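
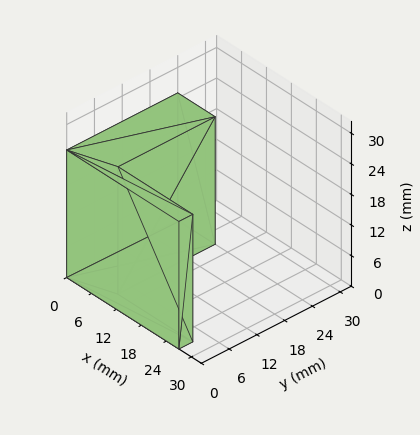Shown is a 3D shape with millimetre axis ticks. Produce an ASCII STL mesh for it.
Reading the render: the shape is an L-shaped prism: outer 27 × 24 mm, arm thicknesses ≈ 3 mm (horizontal) and 9 mm (vertical), extruded 25 mm in z (dimensions read to the nearest mm from the axis ticks). For the STL, each face is triangulated and given an outward normal.

solid part
  facet normal 0.0000 0.0000 -1.0000
    outer loop
      vertex 27.0 3.0 0.0
      vertex 27.0 0.0 0.0
      vertex 0.0 0.0 0.0
    endloop
  endfacet
  facet normal 0.0000 0.0000 -1.0000
    outer loop
      vertex 9.0 3.0 0.0
      vertex 27.0 3.0 0.0
      vertex 0.0 0.0 0.0
    endloop
  endfacet
  facet normal 0.0000 0.0000 -1.0000
    outer loop
      vertex 9.0 24.0 0.0
      vertex 9.0 3.0 0.0
      vertex 0.0 0.0 0.0
    endloop
  endfacet
  facet normal 0.0000 0.0000 -1.0000
    outer loop
      vertex 0.0 24.0 0.0
      vertex 9.0 24.0 0.0
      vertex 0.0 0.0 0.0
    endloop
  endfacet
  facet normal 0.0000 0.0000 1.0000
    outer loop
      vertex 0.0 0.0 25.0
      vertex 27.0 0.0 25.0
      vertex 27.0 3.0 25.0
    endloop
  endfacet
  facet normal 0.0000 0.0000 1.0000
    outer loop
      vertex 0.0 0.0 25.0
      vertex 27.0 3.0 25.0
      vertex 9.0 3.0 25.0
    endloop
  endfacet
  facet normal 0.0000 0.0000 1.0000
    outer loop
      vertex 0.0 0.0 25.0
      vertex 9.0 3.0 25.0
      vertex 9.0 24.0 25.0
    endloop
  endfacet
  facet normal 0.0000 0.0000 1.0000
    outer loop
      vertex 0.0 0.0 25.0
      vertex 9.0 24.0 25.0
      vertex 0.0 24.0 25.0
    endloop
  endfacet
  facet normal 0.0000 -1.0000 0.0000
    outer loop
      vertex 0.0 0.0 0.0
      vertex 27.0 0.0 0.0
      vertex 27.0 0.0 25.0
    endloop
  endfacet
  facet normal 0.0000 -1.0000 0.0000
    outer loop
      vertex 0.0 0.0 0.0
      vertex 27.0 0.0 25.0
      vertex 0.0 0.0 25.0
    endloop
  endfacet
  facet normal 1.0000 0.0000 0.0000
    outer loop
      vertex 27.0 0.0 0.0
      vertex 27.0 3.0 0.0
      vertex 27.0 3.0 25.0
    endloop
  endfacet
  facet normal 1.0000 0.0000 0.0000
    outer loop
      vertex 27.0 0.0 0.0
      vertex 27.0 3.0 25.0
      vertex 27.0 0.0 25.0
    endloop
  endfacet
  facet normal 0.0000 1.0000 0.0000
    outer loop
      vertex 27.0 3.0 0.0
      vertex 9.0 3.0 0.0
      vertex 9.0 3.0 25.0
    endloop
  endfacet
  facet normal 0.0000 1.0000 0.0000
    outer loop
      vertex 27.0 3.0 0.0
      vertex 9.0 3.0 25.0
      vertex 27.0 3.0 25.0
    endloop
  endfacet
  facet normal 1.0000 0.0000 0.0000
    outer loop
      vertex 9.0 3.0 0.0
      vertex 9.0 24.0 0.0
      vertex 9.0 24.0 25.0
    endloop
  endfacet
  facet normal 1.0000 0.0000 0.0000
    outer loop
      vertex 9.0 3.0 0.0
      vertex 9.0 24.0 25.0
      vertex 9.0 3.0 25.0
    endloop
  endfacet
  facet normal 0.0000 1.0000 0.0000
    outer loop
      vertex 9.0 24.0 0.0
      vertex 0.0 24.0 0.0
      vertex 0.0 24.0 25.0
    endloop
  endfacet
  facet normal 0.0000 1.0000 0.0000
    outer loop
      vertex 9.0 24.0 0.0
      vertex 0.0 24.0 25.0
      vertex 9.0 24.0 25.0
    endloop
  endfacet
  facet normal -1.0000 0.0000 0.0000
    outer loop
      vertex 0.0 24.0 0.0
      vertex 0.0 0.0 0.0
      vertex 0.0 0.0 25.0
    endloop
  endfacet
  facet normal -1.0000 0.0000 0.0000
    outer loop
      vertex 0.0 24.0 0.0
      vertex 0.0 0.0 25.0
      vertex 0.0 24.0 25.0
    endloop
  endfacet
endsolid part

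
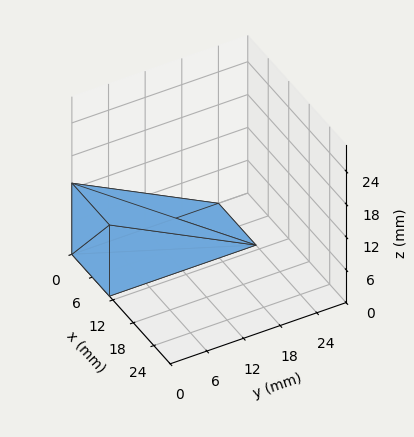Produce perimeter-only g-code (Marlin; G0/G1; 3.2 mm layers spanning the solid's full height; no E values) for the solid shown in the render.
Reading the render: the shape is a wedge (ramp): 11 × 24 mm base, rising to 13 mm along the y=0 edge and sloping linearly to z=0 at y=24 (dimensions read to the nearest mm from the axis ticks). For the g-code, the solid's height is divided into equal slices at the stated Δz and each level perimeter traced with G1 moves after a G0 lift.

; perimeter-only toolpath
G21 ; units = mm
G90 ; absolute positioning
G28 ; home
; layer 1
G0 Z3.2
G0 X0.0 Y0.0
G1 X11.0 Y0.0
G1 X11.0 Y18.0
G1 X0.0 Y18.0
G1 X0.0 Y0.0
; layer 2
G0 Z6.5
G0 X0.0 Y0.0
G1 X11.0 Y0.0
G1 X11.0 Y12.0
G1 X0.0 Y12.0
G1 X0.0 Y0.0
; layer 3
G0 Z9.8
G0 X0.0 Y0.0
G1 X11.0 Y0.0
G1 X11.0 Y6.0
G1 X0.0 Y6.0
G1 X0.0 Y0.0
M2 ; end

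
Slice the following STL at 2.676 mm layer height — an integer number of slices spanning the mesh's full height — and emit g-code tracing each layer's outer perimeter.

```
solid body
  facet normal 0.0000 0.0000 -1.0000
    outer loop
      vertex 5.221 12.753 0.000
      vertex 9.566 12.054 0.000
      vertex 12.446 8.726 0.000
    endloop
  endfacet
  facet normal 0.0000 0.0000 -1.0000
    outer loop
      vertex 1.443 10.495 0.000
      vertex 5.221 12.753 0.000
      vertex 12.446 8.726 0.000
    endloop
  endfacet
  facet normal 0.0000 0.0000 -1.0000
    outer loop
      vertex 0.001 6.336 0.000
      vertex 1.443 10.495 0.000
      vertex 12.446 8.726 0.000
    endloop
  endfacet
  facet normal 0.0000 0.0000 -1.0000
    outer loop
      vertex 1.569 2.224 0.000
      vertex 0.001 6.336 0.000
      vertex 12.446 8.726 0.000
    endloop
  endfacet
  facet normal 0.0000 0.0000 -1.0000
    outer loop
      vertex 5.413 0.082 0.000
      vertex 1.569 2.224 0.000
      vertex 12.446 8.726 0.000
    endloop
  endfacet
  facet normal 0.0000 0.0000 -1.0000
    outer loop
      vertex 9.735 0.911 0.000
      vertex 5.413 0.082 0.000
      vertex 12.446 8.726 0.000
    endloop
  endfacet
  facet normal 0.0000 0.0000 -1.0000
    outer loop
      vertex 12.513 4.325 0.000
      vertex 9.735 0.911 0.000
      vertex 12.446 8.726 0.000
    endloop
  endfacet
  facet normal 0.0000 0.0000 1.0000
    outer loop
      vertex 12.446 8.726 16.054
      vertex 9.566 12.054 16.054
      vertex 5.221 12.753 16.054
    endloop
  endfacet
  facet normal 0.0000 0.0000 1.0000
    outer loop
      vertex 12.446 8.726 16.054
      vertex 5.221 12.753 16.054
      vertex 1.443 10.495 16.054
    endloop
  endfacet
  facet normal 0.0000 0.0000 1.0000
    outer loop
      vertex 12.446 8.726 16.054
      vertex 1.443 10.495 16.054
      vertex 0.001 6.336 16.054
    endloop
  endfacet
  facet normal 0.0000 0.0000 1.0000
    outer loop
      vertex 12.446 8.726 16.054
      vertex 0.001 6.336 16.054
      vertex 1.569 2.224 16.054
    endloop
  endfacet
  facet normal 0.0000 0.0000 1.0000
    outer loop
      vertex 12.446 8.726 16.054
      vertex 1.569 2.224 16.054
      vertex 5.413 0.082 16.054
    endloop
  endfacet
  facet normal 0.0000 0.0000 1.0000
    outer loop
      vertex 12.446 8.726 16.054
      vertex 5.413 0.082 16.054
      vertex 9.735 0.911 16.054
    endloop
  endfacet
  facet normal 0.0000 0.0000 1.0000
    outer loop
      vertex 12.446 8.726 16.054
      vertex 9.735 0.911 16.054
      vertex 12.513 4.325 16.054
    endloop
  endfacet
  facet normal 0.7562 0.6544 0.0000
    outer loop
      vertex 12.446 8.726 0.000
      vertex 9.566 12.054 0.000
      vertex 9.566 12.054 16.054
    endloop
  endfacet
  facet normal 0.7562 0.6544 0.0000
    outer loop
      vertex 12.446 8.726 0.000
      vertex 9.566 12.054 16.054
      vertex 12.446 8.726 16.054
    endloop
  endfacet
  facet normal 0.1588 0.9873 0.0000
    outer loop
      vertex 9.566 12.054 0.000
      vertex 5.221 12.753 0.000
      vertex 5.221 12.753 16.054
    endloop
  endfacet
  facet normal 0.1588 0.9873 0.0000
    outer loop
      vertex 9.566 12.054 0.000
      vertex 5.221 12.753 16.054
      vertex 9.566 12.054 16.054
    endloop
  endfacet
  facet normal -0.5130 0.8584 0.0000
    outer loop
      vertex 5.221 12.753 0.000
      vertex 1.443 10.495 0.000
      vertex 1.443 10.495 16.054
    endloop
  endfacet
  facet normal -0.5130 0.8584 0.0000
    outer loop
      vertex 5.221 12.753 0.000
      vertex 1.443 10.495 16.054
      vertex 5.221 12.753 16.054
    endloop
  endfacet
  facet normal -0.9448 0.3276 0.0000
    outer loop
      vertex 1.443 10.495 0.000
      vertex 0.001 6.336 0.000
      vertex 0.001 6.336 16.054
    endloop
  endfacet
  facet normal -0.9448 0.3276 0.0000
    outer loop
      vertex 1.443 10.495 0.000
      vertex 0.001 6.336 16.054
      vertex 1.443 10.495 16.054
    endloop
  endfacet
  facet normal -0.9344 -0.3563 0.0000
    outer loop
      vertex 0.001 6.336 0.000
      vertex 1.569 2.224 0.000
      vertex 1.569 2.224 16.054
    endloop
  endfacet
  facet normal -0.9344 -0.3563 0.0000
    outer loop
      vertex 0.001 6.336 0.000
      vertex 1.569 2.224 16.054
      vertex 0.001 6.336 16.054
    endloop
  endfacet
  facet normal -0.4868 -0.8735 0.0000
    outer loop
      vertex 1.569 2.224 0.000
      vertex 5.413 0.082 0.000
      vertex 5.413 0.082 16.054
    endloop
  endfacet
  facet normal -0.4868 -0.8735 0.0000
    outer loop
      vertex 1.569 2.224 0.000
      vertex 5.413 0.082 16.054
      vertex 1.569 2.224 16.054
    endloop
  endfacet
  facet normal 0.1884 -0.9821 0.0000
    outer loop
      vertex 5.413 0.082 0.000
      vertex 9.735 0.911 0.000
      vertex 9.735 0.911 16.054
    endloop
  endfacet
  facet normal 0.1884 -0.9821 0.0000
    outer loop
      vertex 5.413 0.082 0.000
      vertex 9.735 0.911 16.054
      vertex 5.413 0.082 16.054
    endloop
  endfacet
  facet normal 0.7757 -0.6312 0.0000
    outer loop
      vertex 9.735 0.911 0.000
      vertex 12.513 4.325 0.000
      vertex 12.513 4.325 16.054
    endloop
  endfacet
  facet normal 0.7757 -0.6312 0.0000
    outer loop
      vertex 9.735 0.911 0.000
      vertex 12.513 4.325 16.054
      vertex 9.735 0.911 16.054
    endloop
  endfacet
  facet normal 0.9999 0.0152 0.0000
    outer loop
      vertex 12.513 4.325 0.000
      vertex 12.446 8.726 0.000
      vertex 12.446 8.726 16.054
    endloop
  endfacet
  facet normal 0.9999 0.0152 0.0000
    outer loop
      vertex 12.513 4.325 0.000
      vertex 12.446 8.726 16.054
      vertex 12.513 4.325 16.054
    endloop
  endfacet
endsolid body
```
; perimeter-only toolpath
G21 ; units = mm
G90 ; absolute positioning
G28 ; home
; layer 1
G0 Z2.676
G0 X12.446 Y8.726
G1 X9.566 Y12.054
G1 X5.221 Y12.753
G1 X1.443 Y10.495
G1 X0.001 Y6.336
G1 X1.569 Y2.224
G1 X5.413 Y0.082
G1 X9.735 Y0.911
G1 X12.513 Y4.325
G1 X12.446 Y8.726
; layer 2
G0 Z5.351
G0 X12.446 Y8.726
G1 X9.566 Y12.054
G1 X5.221 Y12.753
G1 X1.443 Y10.495
G1 X0.001 Y6.336
G1 X1.569 Y2.224
G1 X5.413 Y0.082
G1 X9.735 Y0.911
G1 X12.513 Y4.325
G1 X12.446 Y8.726
; layer 3
G0 Z8.027
G0 X12.446 Y8.726
G1 X9.566 Y12.054
G1 X5.221 Y12.753
G1 X1.443 Y10.495
G1 X0.001 Y6.336
G1 X1.569 Y2.224
G1 X5.413 Y0.082
G1 X9.735 Y0.911
G1 X12.513 Y4.325
G1 X12.446 Y8.726
; layer 4
G0 Z10.703
G0 X12.446 Y8.726
G1 X9.566 Y12.054
G1 X5.221 Y12.753
G1 X1.443 Y10.495
G1 X0.001 Y6.336
G1 X1.569 Y2.224
G1 X5.413 Y0.082
G1 X9.735 Y0.911
G1 X12.513 Y4.325
G1 X12.446 Y8.726
; layer 5
G0 Z13.378
G0 X12.446 Y8.726
G1 X9.566 Y12.054
G1 X5.221 Y12.753
G1 X1.443 Y10.495
G1 X0.001 Y6.336
G1 X1.569 Y2.224
G1 X5.413 Y0.082
G1 X9.735 Y0.911
G1 X12.513 Y4.325
G1 X12.446 Y8.726
; layer 6
G0 Z16.054
G0 X12.446 Y8.726
G1 X9.566 Y12.054
G1 X5.221 Y12.753
G1 X1.443 Y10.495
G1 X0.001 Y6.336
G1 X1.569 Y2.224
G1 X5.413 Y0.082
G1 X9.735 Y0.911
G1 X12.513 Y4.325
G1 X12.446 Y8.726
M2 ; end

The solid is a regular 9-sided prism (a cylinder approximated with 9 flat sides), circumscribed radius ≈ 6.43 mm, height ≈ 16.1 mm. Slicing at Δz = 2.676 mm — 6 equal slices spanning the solid's height, so layer i sits at z = i·h/6 — gives 6 non-empty perimeters. Each is a 9-segment closed polygon; G0 lifts to the layer z and rapids to the start vertex, then G1 traces the edges.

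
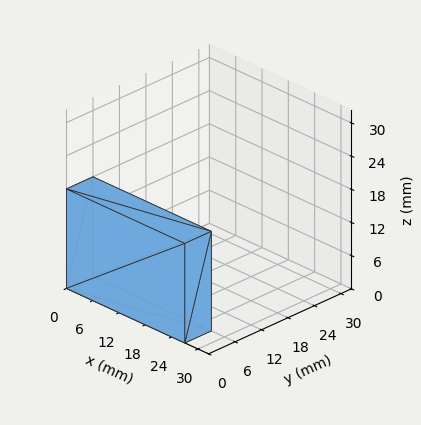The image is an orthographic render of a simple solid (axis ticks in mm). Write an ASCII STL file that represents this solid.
Reading the render: the shape is a rectangular box, roughly 27 × 6 mm footprint and 18 mm tall (dimensions read to the nearest mm from the axis ticks). For the STL, each face is triangulated and given an outward normal.

solid part
  facet normal 0.0000 0.0000 -1.0000
    outer loop
      vertex 27.00 6.00 0.00
      vertex 27.00 0.00 0.00
      vertex 0.00 0.00 0.00
    endloop
  endfacet
  facet normal 0.0000 0.0000 -1.0000
    outer loop
      vertex 0.00 6.00 0.00
      vertex 27.00 6.00 0.00
      vertex 0.00 0.00 0.00
    endloop
  endfacet
  facet normal 0.0000 0.0000 1.0000
    outer loop
      vertex 0.00 0.00 18.00
      vertex 27.00 0.00 18.00
      vertex 27.00 6.00 18.00
    endloop
  endfacet
  facet normal 0.0000 0.0000 1.0000
    outer loop
      vertex 0.00 0.00 18.00
      vertex 27.00 6.00 18.00
      vertex 0.00 6.00 18.00
    endloop
  endfacet
  facet normal 0.0000 -1.0000 0.0000
    outer loop
      vertex 0.00 0.00 0.00
      vertex 27.00 0.00 0.00
      vertex 27.00 0.00 18.00
    endloop
  endfacet
  facet normal 0.0000 -1.0000 0.0000
    outer loop
      vertex 0.00 0.00 0.00
      vertex 27.00 0.00 18.00
      vertex 0.00 0.00 18.00
    endloop
  endfacet
  facet normal 0.0000 1.0000 0.0000
    outer loop
      vertex 27.00 6.00 18.00
      vertex 27.00 6.00 0.00
      vertex 0.00 6.00 0.00
    endloop
  endfacet
  facet normal 0.0000 1.0000 0.0000
    outer loop
      vertex 0.00 6.00 18.00
      vertex 27.00 6.00 18.00
      vertex 0.00 6.00 0.00
    endloop
  endfacet
  facet normal -1.0000 0.0000 0.0000
    outer loop
      vertex 0.00 6.00 18.00
      vertex 0.00 6.00 0.00
      vertex 0.00 0.00 0.00
    endloop
  endfacet
  facet normal -1.0000 0.0000 0.0000
    outer loop
      vertex 0.00 0.00 18.00
      vertex 0.00 6.00 18.00
      vertex 0.00 0.00 0.00
    endloop
  endfacet
  facet normal 1.0000 0.0000 0.0000
    outer loop
      vertex 27.00 0.00 0.00
      vertex 27.00 6.00 0.00
      vertex 27.00 6.00 18.00
    endloop
  endfacet
  facet normal 1.0000 0.0000 0.0000
    outer loop
      vertex 27.00 0.00 0.00
      vertex 27.00 6.00 18.00
      vertex 27.00 0.00 18.00
    endloop
  endfacet
endsolid part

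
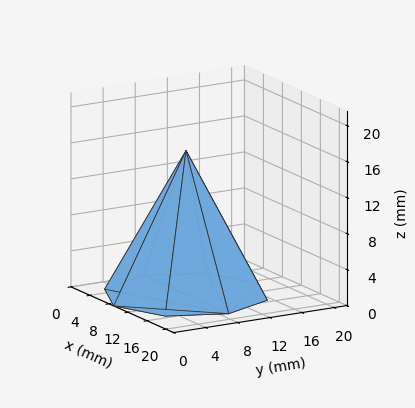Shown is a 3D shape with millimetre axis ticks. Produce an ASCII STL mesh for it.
Reading the render: the shape is a regular 8-sided pyramid, base circumscribed radius ≈ 9 mm, apex at z ≈ 16 mm (dimensions read to the nearest mm from the axis ticks). For the STL, each face is triangulated and given an outward normal.

solid part
  facet normal 0.0000 0.0000 -1.0000
    outer loop
      vertex 9.000 18.000 0.000
      vertex 15.364 15.364 0.000
      vertex 18.000 9.000 0.000
    endloop
  endfacet
  facet normal 0.0000 0.0000 -1.0000
    outer loop
      vertex 2.636 15.364 0.000
      vertex 9.000 18.000 0.000
      vertex 18.000 9.000 0.000
    endloop
  endfacet
  facet normal 0.0000 0.0000 -1.0000
    outer loop
      vertex 0.000 9.000 0.000
      vertex 2.636 15.364 0.000
      vertex 18.000 9.000 0.000
    endloop
  endfacet
  facet normal 0.0000 0.0000 -1.0000
    outer loop
      vertex 2.636 2.636 0.000
      vertex 0.000 9.000 0.000
      vertex 18.000 9.000 0.000
    endloop
  endfacet
  facet normal 0.0000 0.0000 -1.0000
    outer loop
      vertex 9.000 0.000 0.000
      vertex 2.636 2.636 0.000
      vertex 18.000 9.000 0.000
    endloop
  endfacet
  facet normal 0.0000 0.0000 -1.0000
    outer loop
      vertex 15.364 2.636 0.000
      vertex 9.000 0.000 0.000
      vertex 18.000 9.000 0.000
    endloop
  endfacet
  facet normal 0.8198 0.3396 0.4611
    outer loop
      vertex 18.000 9.000 0.000
      vertex 15.364 15.364 0.000
      vertex 9.000 9.000 16.000
    endloop
  endfacet
  facet normal 0.3396 0.8198 0.4611
    outer loop
      vertex 15.364 15.364 0.000
      vertex 9.000 18.000 0.000
      vertex 9.000 9.000 16.000
    endloop
  endfacet
  facet normal -0.3396 0.8198 0.4611
    outer loop
      vertex 9.000 18.000 0.000
      vertex 2.636 15.364 0.000
      vertex 9.000 9.000 16.000
    endloop
  endfacet
  facet normal -0.8198 0.3396 0.4611
    outer loop
      vertex 2.636 15.364 0.000
      vertex 0.000 9.000 0.000
      vertex 9.000 9.000 16.000
    endloop
  endfacet
  facet normal -0.8198 -0.3396 0.4611
    outer loop
      vertex 0.000 9.000 0.000
      vertex 2.636 2.636 0.000
      vertex 9.000 9.000 16.000
    endloop
  endfacet
  facet normal -0.3396 -0.8198 0.4611
    outer loop
      vertex 2.636 2.636 0.000
      vertex 9.000 0.000 0.000
      vertex 9.000 9.000 16.000
    endloop
  endfacet
  facet normal 0.3396 -0.8198 0.4611
    outer loop
      vertex 9.000 0.000 0.000
      vertex 15.364 2.636 0.000
      vertex 9.000 9.000 16.000
    endloop
  endfacet
  facet normal 0.8198 -0.3396 0.4611
    outer loop
      vertex 15.364 2.636 0.000
      vertex 18.000 9.000 0.000
      vertex 9.000 9.000 16.000
    endloop
  endfacet
endsolid part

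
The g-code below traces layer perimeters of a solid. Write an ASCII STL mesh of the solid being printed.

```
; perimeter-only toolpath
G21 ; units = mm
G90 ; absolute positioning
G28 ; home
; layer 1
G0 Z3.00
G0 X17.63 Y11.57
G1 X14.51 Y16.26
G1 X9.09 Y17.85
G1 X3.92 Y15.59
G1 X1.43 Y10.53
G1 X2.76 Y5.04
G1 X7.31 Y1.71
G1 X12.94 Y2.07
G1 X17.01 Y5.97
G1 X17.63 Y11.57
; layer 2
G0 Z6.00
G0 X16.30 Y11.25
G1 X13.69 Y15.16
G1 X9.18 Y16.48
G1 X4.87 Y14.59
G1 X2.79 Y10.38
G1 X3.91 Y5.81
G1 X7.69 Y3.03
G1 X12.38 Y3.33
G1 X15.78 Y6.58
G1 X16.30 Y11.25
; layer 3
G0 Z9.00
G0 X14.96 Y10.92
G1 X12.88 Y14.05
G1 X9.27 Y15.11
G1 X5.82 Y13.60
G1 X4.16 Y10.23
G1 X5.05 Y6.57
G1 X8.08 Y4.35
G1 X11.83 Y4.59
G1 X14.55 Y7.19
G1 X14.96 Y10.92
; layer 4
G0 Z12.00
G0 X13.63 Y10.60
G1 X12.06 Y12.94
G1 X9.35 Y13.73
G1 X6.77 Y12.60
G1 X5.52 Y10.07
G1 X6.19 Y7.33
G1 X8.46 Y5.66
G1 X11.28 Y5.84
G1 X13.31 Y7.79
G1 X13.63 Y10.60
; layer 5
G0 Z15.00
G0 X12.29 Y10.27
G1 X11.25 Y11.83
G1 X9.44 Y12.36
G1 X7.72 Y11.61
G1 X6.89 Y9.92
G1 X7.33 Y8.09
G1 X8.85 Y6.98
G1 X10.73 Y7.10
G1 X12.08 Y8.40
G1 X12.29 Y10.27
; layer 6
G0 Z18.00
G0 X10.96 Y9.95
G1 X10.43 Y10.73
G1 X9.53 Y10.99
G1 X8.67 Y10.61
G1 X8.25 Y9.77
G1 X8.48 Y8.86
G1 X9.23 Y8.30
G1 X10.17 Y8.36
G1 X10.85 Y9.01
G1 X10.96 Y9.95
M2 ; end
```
solid part
  facet normal 0.0000 0.0000 -1.0000
    outer loop
      vertex 9.00 19.22 0.00
      vertex 15.32 17.37 0.00
      vertex 18.97 11.90 0.00
    endloop
  endfacet
  facet normal 0.0000 0.0000 -1.0000
    outer loop
      vertex 2.97 16.58 0.00
      vertex 9.00 19.22 0.00
      vertex 18.97 11.90 0.00
    endloop
  endfacet
  facet normal 0.0000 0.0000 -1.0000
    outer loop
      vertex 0.06 10.68 0.00
      vertex 2.97 16.58 0.00
      vertex 18.97 11.90 0.00
    endloop
  endfacet
  facet normal 0.0000 0.0000 -1.0000
    outer loop
      vertex 1.62 4.28 0.00
      vertex 0.06 10.68 0.00
      vertex 18.97 11.90 0.00
    endloop
  endfacet
  facet normal 0.0000 0.0000 -1.0000
    outer loop
      vertex 6.92 0.39 0.00
      vertex 1.62 4.28 0.00
      vertex 18.97 11.90 0.00
    endloop
  endfacet
  facet normal 0.0000 0.0000 -1.0000
    outer loop
      vertex 13.49 0.81 0.00
      vertex 6.92 0.39 0.00
      vertex 18.97 11.90 0.00
    endloop
  endfacet
  facet normal 0.0000 0.0000 -1.0000
    outer loop
      vertex 18.24 5.36 0.00
      vertex 13.49 0.81 0.00
      vertex 18.97 11.90 0.00
    endloop
  endfacet
  facet normal 0.7640 0.5098 0.3955
    outer loop
      vertex 18.97 11.90 0.00
      vertex 15.32 17.37 0.00
      vertex 9.62 9.62 21.00
    endloop
  endfacet
  facet normal 0.2580 0.8815 0.3954
    outer loop
      vertex 15.32 17.37 0.00
      vertex 9.00 19.22 0.00
      vertex 9.62 9.62 21.00
    endloop
  endfacet
  facet normal -0.3684 0.8414 0.3955
    outer loop
      vertex 9.00 19.22 0.00
      vertex 2.97 16.58 0.00
      vertex 9.62 9.62 21.00
    endloop
  endfacet
  facet normal -0.8237 0.4063 0.3955
    outer loop
      vertex 2.97 16.58 0.00
      vertex 0.06 10.68 0.00
      vertex 9.62 9.62 21.00
    endloop
  endfacet
  facet normal -0.8924 -0.2175 0.3953
    outer loop
      vertex 0.06 10.68 0.00
      vertex 1.62 4.28 0.00
      vertex 9.62 9.62 21.00
    endloop
  endfacet
  facet normal -0.5435 -0.7405 0.3953
    outer loop
      vertex 1.62 4.28 0.00
      vertex 6.92 0.39 0.00
      vertex 9.62 9.62 21.00
    endloop
  endfacet
  facet normal 0.0586 -0.9167 0.3954
    outer loop
      vertex 6.92 0.39 0.00
      vertex 13.49 0.81 0.00
      vertex 9.62 9.62 21.00
    endloop
  endfacet
  facet normal 0.6354 -0.6633 0.3954
    outer loop
      vertex 13.49 0.81 0.00
      vertex 18.24 5.36 0.00
      vertex 9.62 9.62 21.00
    endloop
  endfacet
  facet normal 0.9129 -0.1019 0.3954
    outer loop
      vertex 18.24 5.36 0.00
      vertex 18.97 11.90 0.00
      vertex 9.62 9.62 21.00
    endloop
  endfacet
endsolid part

The G0 Z moves step by Δz≈3.00 mm. The G1 loops shrink linearly with z, so the solid tapers from its base footprint up to z≈21. Closing with a flat bottom cap and the tapered top and triangulating gives 16 facets — a regular 9-sided pyramid, base circumscribed radius ≈ 9.62 mm, apex at z ≈ 21 mm.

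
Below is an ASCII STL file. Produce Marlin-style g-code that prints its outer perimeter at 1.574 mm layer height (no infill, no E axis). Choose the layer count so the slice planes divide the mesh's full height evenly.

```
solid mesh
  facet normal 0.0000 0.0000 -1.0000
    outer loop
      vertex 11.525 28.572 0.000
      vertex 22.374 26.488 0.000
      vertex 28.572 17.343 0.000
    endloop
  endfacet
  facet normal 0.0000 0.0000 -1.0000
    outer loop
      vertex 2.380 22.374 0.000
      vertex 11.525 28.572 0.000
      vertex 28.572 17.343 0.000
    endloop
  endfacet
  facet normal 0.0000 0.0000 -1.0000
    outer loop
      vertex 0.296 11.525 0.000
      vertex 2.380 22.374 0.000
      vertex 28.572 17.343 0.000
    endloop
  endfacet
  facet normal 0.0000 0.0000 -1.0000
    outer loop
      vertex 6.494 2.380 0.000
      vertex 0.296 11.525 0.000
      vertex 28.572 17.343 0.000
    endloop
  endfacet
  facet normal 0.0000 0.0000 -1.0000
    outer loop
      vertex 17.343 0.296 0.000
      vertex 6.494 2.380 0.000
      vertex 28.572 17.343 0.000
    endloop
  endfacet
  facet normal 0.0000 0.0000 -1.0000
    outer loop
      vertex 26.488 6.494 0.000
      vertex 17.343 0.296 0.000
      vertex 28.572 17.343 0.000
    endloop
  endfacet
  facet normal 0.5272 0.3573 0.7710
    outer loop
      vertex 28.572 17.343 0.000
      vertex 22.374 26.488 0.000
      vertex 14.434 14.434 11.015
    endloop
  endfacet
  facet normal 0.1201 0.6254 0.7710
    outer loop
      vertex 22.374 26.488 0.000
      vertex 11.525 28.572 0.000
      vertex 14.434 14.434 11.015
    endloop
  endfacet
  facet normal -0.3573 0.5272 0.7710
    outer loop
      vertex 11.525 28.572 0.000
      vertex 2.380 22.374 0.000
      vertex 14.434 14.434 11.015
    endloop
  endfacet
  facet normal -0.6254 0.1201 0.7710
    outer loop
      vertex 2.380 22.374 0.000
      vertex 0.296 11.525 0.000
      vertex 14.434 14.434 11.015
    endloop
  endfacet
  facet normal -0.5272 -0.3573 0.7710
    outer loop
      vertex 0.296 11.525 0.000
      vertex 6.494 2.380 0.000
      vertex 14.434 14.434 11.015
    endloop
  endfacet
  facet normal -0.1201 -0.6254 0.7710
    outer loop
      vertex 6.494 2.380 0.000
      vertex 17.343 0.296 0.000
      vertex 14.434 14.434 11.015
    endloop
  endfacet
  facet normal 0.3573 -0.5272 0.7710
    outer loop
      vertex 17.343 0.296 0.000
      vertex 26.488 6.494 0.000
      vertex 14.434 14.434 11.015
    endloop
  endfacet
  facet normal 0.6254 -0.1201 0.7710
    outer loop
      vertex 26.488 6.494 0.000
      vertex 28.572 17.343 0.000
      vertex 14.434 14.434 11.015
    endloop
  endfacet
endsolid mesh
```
; perimeter-only toolpath
G21 ; units = mm
G90 ; absolute positioning
G28 ; home
; layer 1
G0 Z1.574
G0 X26.552 Y16.927
G1 X21.240 Y24.766
G1 X11.941 Y26.552
G1 X4.102 Y21.240
G1 X2.316 Y11.941
G1 X7.628 Y4.102
G1 X16.927 Y2.316
G1 X24.766 Y7.628
G1 X26.552 Y16.927
; layer 2
G0 Z3.147
G0 X24.533 Y16.512
G1 X20.105 Y23.044
G1 X12.356 Y24.533
G1 X5.824 Y20.105
G1 X4.335 Y12.356
G1 X8.763 Y5.824
G1 X16.512 Y4.335
G1 X23.044 Y8.763
G1 X24.533 Y16.512
; layer 3
G0 Z4.721
G0 X22.513 Y16.096
G1 X18.971 Y21.322
G1 X12.772 Y22.513
G1 X7.546 Y18.971
G1 X6.355 Y12.772
G1 X9.897 Y7.546
G1 X16.096 Y6.355
G1 X21.322 Y9.897
G1 X22.513 Y16.096
; layer 4
G0 Z6.294
G0 X20.493 Y15.681
G1 X17.837 Y19.600
G1 X13.187 Y20.493
G1 X9.268 Y17.837
G1 X8.375 Y13.187
G1 X11.031 Y9.268
G1 X15.681 Y8.375
G1 X19.600 Y11.031
G1 X20.493 Y15.681
; layer 5
G0 Z7.868
G0 X18.473 Y15.265
G1 X16.703 Y17.878
G1 X13.603 Y18.473
G1 X10.990 Y16.703
G1 X10.395 Y13.603
G1 X12.165 Y10.990
G1 X15.265 Y10.395
G1 X17.878 Y12.165
G1 X18.473 Y15.265
; layer 6
G0 Z9.441
G0 X16.454 Y14.850
G1 X15.568 Y16.156
G1 X14.018 Y16.454
G1 X12.712 Y15.568
G1 X12.414 Y14.018
G1 X13.300 Y12.712
G1 X14.850 Y12.414
G1 X16.156 Y13.300
G1 X16.454 Y14.850
M2 ; end

The solid is a regular 8-sided pyramid, base circumscribed radius ≈ 14.4 mm, apex at z ≈ 11 mm. Slicing at Δz = 1.574 mm — 7 equal slices spanning the solid's height, so layer i sits at z = i·h/7 — gives 6 non-empty perimeters. Each is a 8-segment closed polygon; G0 lifts to the layer z and rapids to the start vertex, then G1 traces the edges. The cross-section shrinks linearly with z (the slice at the apex is degenerate and omitted).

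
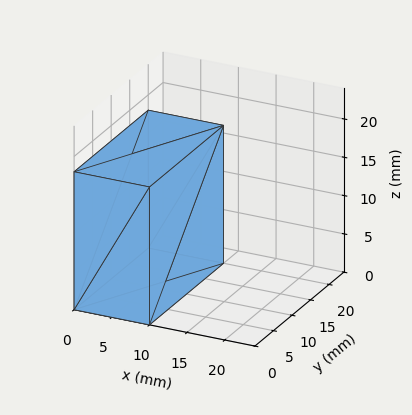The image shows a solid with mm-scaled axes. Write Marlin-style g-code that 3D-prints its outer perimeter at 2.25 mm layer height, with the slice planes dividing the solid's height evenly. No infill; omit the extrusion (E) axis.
Reading the render: the shape is a rectangular box, roughly 10 × 20 mm footprint and 18 mm tall (dimensions read to the nearest mm from the axis ticks). For the g-code, the solid's height is divided into equal slices at the stated Δz and each level perimeter traced with G1 moves after a G0 lift.

; perimeter-only toolpath
G21 ; units = mm
G90 ; absolute positioning
G28 ; home
; layer 1
G0 Z2.25
G0 X0.00 Y0.00
G1 X10.00 Y0.00
G1 X10.00 Y20.00
G1 X0.00 Y20.00
G1 X0.00 Y0.00
; layer 2
G0 Z4.50
G0 X0.00 Y0.00
G1 X10.00 Y0.00
G1 X10.00 Y20.00
G1 X0.00 Y20.00
G1 X0.00 Y0.00
; layer 3
G0 Z6.75
G0 X0.00 Y0.00
G1 X10.00 Y0.00
G1 X10.00 Y20.00
G1 X0.00 Y20.00
G1 X0.00 Y0.00
; layer 4
G0 Z9.00
G0 X0.00 Y0.00
G1 X10.00 Y0.00
G1 X10.00 Y20.00
G1 X0.00 Y20.00
G1 X0.00 Y0.00
; layer 5
G0 Z11.25
G0 X0.00 Y0.00
G1 X10.00 Y0.00
G1 X10.00 Y20.00
G1 X0.00 Y20.00
G1 X0.00 Y0.00
; layer 6
G0 Z13.50
G0 X0.00 Y0.00
G1 X10.00 Y0.00
G1 X10.00 Y20.00
G1 X0.00 Y20.00
G1 X0.00 Y0.00
; layer 7
G0 Z15.75
G0 X0.00 Y0.00
G1 X10.00 Y0.00
G1 X10.00 Y20.00
G1 X0.00 Y20.00
G1 X0.00 Y0.00
; layer 8
G0 Z18.00
G0 X0.00 Y0.00
G1 X10.00 Y0.00
G1 X10.00 Y20.00
G1 X0.00 Y20.00
G1 X0.00 Y0.00
M2 ; end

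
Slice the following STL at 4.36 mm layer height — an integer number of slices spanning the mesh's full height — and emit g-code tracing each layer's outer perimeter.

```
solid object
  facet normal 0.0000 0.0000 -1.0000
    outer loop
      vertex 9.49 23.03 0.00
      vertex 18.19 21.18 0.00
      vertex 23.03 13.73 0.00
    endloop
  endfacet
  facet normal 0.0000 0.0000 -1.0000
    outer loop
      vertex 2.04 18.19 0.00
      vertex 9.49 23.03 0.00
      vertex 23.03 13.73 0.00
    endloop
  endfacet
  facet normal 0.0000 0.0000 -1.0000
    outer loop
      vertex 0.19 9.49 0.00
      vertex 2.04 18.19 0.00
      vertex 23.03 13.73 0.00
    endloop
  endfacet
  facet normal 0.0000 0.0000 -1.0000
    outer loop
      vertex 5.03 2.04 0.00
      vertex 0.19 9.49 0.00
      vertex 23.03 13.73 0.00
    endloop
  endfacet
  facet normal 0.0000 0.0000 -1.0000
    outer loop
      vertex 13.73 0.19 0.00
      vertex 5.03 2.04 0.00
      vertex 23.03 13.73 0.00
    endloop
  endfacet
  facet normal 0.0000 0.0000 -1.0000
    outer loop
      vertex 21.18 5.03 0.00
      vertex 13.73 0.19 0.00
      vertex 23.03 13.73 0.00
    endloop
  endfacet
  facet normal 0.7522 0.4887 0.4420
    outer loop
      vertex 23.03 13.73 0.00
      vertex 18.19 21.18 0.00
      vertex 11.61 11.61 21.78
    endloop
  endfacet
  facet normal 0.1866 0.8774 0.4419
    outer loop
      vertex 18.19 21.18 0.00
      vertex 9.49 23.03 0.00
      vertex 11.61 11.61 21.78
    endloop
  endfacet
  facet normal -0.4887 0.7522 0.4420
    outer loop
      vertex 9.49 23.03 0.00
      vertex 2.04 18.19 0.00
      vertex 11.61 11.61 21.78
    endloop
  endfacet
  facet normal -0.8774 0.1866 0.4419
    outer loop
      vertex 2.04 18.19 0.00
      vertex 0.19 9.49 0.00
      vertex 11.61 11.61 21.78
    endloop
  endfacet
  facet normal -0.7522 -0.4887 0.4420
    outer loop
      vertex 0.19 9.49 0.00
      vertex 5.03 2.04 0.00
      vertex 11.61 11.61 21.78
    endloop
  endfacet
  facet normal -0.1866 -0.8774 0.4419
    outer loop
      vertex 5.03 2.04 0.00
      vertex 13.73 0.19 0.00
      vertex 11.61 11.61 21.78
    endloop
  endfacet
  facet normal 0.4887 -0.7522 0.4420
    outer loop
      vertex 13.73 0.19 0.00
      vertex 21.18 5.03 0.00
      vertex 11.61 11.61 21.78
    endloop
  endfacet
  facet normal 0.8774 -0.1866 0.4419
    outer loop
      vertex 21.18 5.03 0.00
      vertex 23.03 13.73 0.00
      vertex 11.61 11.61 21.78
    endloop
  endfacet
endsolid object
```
; perimeter-only toolpath
G21 ; units = mm
G90 ; absolute positioning
G28 ; home
; layer 1
G0 Z4.36
G0 X20.75 Y13.31
G1 X16.87 Y19.27
G1 X9.91 Y20.75
G1 X3.95 Y16.87
G1 X2.47 Y9.91
G1 X6.35 Y3.95
G1 X13.31 Y2.47
G1 X19.27 Y6.35
G1 X20.75 Y13.31
; layer 2
G0 Z8.71
G0 X18.46 Y12.88
G1 X15.56 Y17.35
G1 X10.34 Y18.46
G1 X5.87 Y15.56
G1 X4.76 Y10.34
G1 X7.66 Y5.87
G1 X12.88 Y4.76
G1 X17.35 Y7.66
G1 X18.46 Y12.88
; layer 3
G0 Z13.07
G0 X16.18 Y12.46
G1 X14.24 Y15.44
G1 X10.76 Y16.18
G1 X7.78 Y14.24
G1 X7.04 Y10.76
G1 X8.98 Y7.78
G1 X12.46 Y7.04
G1 X15.44 Y8.98
G1 X16.18 Y12.46
; layer 4
G0 Z17.42
G0 X13.89 Y12.03
G1 X12.93 Y13.52
G1 X11.19 Y13.89
G1 X9.70 Y12.93
G1 X9.33 Y11.19
G1 X10.29 Y9.70
G1 X12.03 Y9.33
G1 X13.52 Y10.29
G1 X13.89 Y12.03
M2 ; end

The solid is a regular 8-sided pyramid, base circumscribed radius ≈ 11.6 mm, apex at z ≈ 21.8 mm. Slicing at Δz = 4.36 mm — 5 equal slices spanning the solid's height, so layer i sits at z = i·h/5 — gives 4 non-empty perimeters. Each is a 8-segment closed polygon; G0 lifts to the layer z and rapids to the start vertex, then G1 traces the edges. The cross-section shrinks linearly with z (the slice at the apex is degenerate and omitted).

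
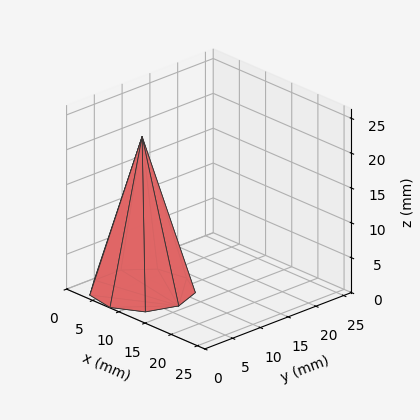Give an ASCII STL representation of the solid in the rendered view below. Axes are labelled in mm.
Reading the render: the shape is a regular 9-sided pyramid, base circumscribed radius ≈ 7 mm, apex at z ≈ 22 mm (dimensions read to the nearest mm from the axis ticks). For the STL, each face is triangulated and given an outward normal.

solid part
  facet normal 0.0000 0.0000 -1.0000
    outer loop
      vertex 8.2 13.9 0.0
      vertex 12.4 11.5 0.0
      vertex 14.0 7.0 0.0
    endloop
  endfacet
  facet normal 0.0000 0.0000 -1.0000
    outer loop
      vertex 3.5 13.1 0.0
      vertex 8.2 13.9 0.0
      vertex 14.0 7.0 0.0
    endloop
  endfacet
  facet normal 0.0000 0.0000 -1.0000
    outer loop
      vertex 0.4 9.4 0.0
      vertex 3.5 13.1 0.0
      vertex 14.0 7.0 0.0
    endloop
  endfacet
  facet normal 0.0000 0.0000 -1.0000
    outer loop
      vertex 0.4 4.6 0.0
      vertex 0.4 9.4 0.0
      vertex 14.0 7.0 0.0
    endloop
  endfacet
  facet normal 0.0000 0.0000 -1.0000
    outer loop
      vertex 3.5 0.9 0.0
      vertex 0.4 4.6 0.0
      vertex 14.0 7.0 0.0
    endloop
  endfacet
  facet normal 0.0000 0.0000 -1.0000
    outer loop
      vertex 8.2 0.1 0.0
      vertex 3.5 0.9 0.0
      vertex 14.0 7.0 0.0
    endloop
  endfacet
  facet normal 0.0000 0.0000 -1.0000
    outer loop
      vertex 12.4 2.5 0.0
      vertex 8.2 0.1 0.0
      vertex 14.0 7.0 0.0
    endloop
  endfacet
  facet normal 0.9025 0.3209 0.2872
    outer loop
      vertex 14.0 7.0 0.0
      vertex 12.4 11.5 0.0
      vertex 7.0 7.0 22.0
    endloop
  endfacet
  facet normal 0.4753 0.8318 0.2868
    outer loop
      vertex 12.4 11.5 0.0
      vertex 8.2 13.9 0.0
      vertex 7.0 7.0 22.0
    endloop
  endfacet
  facet normal -0.1607 0.9442 0.2874
    outer loop
      vertex 8.2 13.9 0.0
      vertex 3.5 13.1 0.0
      vertex 7.0 7.0 22.0
    endloop
  endfacet
  facet normal -0.7342 0.6151 0.2874
    outer loop
      vertex 3.5 13.1 0.0
      vertex 0.4 9.4 0.0
      vertex 7.0 7.0 22.0
    endloop
  endfacet
  facet normal -0.9578 0.0000 0.2873
    outer loop
      vertex 0.4 9.4 0.0
      vertex 0.4 4.6 0.0
      vertex 7.0 7.0 22.0
    endloop
  endfacet
  facet normal -0.7342 -0.6151 0.2874
    outer loop
      vertex 0.4 4.6 0.0
      vertex 3.5 0.9 0.0
      vertex 7.0 7.0 22.0
    endloop
  endfacet
  facet normal -0.1607 -0.9442 0.2874
    outer loop
      vertex 3.5 0.9 0.0
      vertex 8.2 0.1 0.0
      vertex 7.0 7.0 22.0
    endloop
  endfacet
  facet normal 0.4753 -0.8318 0.2868
    outer loop
      vertex 8.2 0.1 0.0
      vertex 12.4 2.5 0.0
      vertex 7.0 7.0 22.0
    endloop
  endfacet
  facet normal 0.9025 -0.3209 0.2872
    outer loop
      vertex 12.4 2.5 0.0
      vertex 14.0 7.0 0.0
      vertex 7.0 7.0 22.0
    endloop
  endfacet
endsolid part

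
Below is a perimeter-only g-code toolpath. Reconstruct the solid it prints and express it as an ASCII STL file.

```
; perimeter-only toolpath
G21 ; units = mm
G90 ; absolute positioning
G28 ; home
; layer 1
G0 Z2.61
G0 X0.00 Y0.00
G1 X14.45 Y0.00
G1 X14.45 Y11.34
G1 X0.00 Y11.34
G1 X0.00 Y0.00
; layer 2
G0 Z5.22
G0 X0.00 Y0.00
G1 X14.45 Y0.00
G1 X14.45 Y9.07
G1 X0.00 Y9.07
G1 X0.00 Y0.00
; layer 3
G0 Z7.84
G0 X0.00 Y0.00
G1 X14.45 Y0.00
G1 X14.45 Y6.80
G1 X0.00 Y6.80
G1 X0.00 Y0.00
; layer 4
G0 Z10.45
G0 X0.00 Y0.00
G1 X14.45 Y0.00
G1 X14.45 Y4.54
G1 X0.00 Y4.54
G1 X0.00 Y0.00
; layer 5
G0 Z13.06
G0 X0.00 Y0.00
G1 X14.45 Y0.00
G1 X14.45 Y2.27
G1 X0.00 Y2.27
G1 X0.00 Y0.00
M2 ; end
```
solid part
  facet normal 0.0000 0.0000 -1.0000
    outer loop
      vertex 14.45 13.61 0.00
      vertex 14.45 0.00 0.00
      vertex 0.00 0.00 0.00
    endloop
  endfacet
  facet normal 0.0000 0.0000 -1.0000
    outer loop
      vertex 0.00 13.61 0.00
      vertex 14.45 13.61 0.00
      vertex 0.00 0.00 0.00
    endloop
  endfacet
  facet normal 0.0000 -1.0000 0.0000
    outer loop
      vertex 0.00 0.00 0.00
      vertex 14.45 0.00 0.00
      vertex 14.45 0.00 15.67
    endloop
  endfacet
  facet normal 0.0000 -1.0000 0.0000
    outer loop
      vertex 0.00 0.00 0.00
      vertex 14.45 0.00 15.67
      vertex 0.00 0.00 15.67
    endloop
  endfacet
  facet normal 0.0000 0.7550 0.6557
    outer loop
      vertex 0.00 0.00 15.67
      vertex 14.45 0.00 15.67
      vertex 14.45 13.61 0.00
    endloop
  endfacet
  facet normal 0.0000 0.7550 0.6557
    outer loop
      vertex 0.00 0.00 15.67
      vertex 14.45 13.61 0.00
      vertex 0.00 13.61 0.00
    endloop
  endfacet
  facet normal -1.0000 0.0000 0.0000
    outer loop
      vertex 0.00 0.00 15.67
      vertex 0.00 13.61 0.00
      vertex 0.00 0.00 0.00
    endloop
  endfacet
  facet normal 1.0000 0.0000 0.0000
    outer loop
      vertex 14.45 0.00 0.00
      vertex 14.45 13.61 0.00
      vertex 14.45 0.00 15.67
    endloop
  endfacet
endsolid part

The G0 Z moves step by Δz≈2.61 mm. The G1 loops shrink linearly with z, so the solid tapers from its base footprint up to z≈15.7. Closing with a flat bottom cap and the tapered top and triangulating gives 8 facets — a wedge (ramp): 14.4 × 13.6 mm base, rising to 15.7 mm along the y=0 edge and sloping linearly to z=0 at y=13.6.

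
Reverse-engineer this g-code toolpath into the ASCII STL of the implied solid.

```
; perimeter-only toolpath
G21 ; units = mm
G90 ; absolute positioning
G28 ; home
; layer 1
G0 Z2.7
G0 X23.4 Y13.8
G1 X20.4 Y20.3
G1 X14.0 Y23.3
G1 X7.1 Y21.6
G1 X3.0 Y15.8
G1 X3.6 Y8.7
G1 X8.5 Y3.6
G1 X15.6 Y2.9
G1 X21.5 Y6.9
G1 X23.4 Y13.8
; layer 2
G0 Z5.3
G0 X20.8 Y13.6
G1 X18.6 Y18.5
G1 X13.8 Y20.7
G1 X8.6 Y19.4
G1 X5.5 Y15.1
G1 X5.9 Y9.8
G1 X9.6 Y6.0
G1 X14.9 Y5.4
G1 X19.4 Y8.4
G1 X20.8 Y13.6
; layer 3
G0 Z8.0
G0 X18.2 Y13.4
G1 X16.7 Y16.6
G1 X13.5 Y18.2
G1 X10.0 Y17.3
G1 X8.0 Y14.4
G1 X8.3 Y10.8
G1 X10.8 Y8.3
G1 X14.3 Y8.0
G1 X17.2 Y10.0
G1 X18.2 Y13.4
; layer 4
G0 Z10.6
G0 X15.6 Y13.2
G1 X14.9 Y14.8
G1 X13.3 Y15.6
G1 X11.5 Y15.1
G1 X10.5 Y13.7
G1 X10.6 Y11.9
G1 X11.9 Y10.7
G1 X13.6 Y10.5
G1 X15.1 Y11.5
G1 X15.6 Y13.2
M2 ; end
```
solid part
  facet normal 0.0000 0.0000 -1.0000
    outer loop
      vertex 14.3 25.9 0.0
      vertex 22.3 22.1 0.0
      vertex 26.0 14.0 0.0
    endloop
  endfacet
  facet normal 0.0000 0.0000 -1.0000
    outer loop
      vertex 5.6 23.7 0.0
      vertex 14.3 25.9 0.0
      vertex 26.0 14.0 0.0
    endloop
  endfacet
  facet normal 0.0000 0.0000 -1.0000
    outer loop
      vertex 0.5 16.5 0.0
      vertex 5.6 23.7 0.0
      vertex 26.0 14.0 0.0
    endloop
  endfacet
  facet normal 0.0000 0.0000 -1.0000
    outer loop
      vertex 1.2 7.6 0.0
      vertex 0.5 16.5 0.0
      vertex 26.0 14.0 0.0
    endloop
  endfacet
  facet normal 0.0000 0.0000 -1.0000
    outer loop
      vertex 7.4 1.3 0.0
      vertex 1.2 7.6 0.0
      vertex 26.0 14.0 0.0
    endloop
  endfacet
  facet normal 0.0000 0.0000 -1.0000
    outer loop
      vertex 16.2 0.4 0.0
      vertex 7.4 1.3 0.0
      vertex 26.0 14.0 0.0
    endloop
  endfacet
  facet normal 0.0000 0.0000 -1.0000
    outer loop
      vertex 23.6 5.4 0.0
      vertex 16.2 0.4 0.0
      vertex 26.0 14.0 0.0
    endloop
  endfacet
  facet normal 0.6693 0.3057 0.6772
    outer loop
      vertex 26.0 14.0 0.0
      vertex 22.3 22.1 0.0
      vertex 13.0 13.0 13.3
    endloop
  endfacet
  facet normal 0.3161 0.6654 0.6763
    outer loop
      vertex 22.3 22.1 0.0
      vertex 14.3 25.9 0.0
      vertex 13.0 13.0 13.3
    endloop
  endfacet
  facet normal -0.1807 0.7148 0.6756
    outer loop
      vertex 14.3 25.9 0.0
      vertex 5.6 23.7 0.0
      vertex 13.0 13.0 13.3
    endloop
  endfacet
  facet normal -0.6008 0.4256 0.6767
    outer loop
      vertex 5.6 23.7 0.0
      vertex 0.5 16.5 0.0
      vertex 13.0 13.0 13.3
    endloop
  endfacet
  facet normal -0.7350 -0.0578 0.6756
    outer loop
      vertex 0.5 16.5 0.0
      vertex 1.2 7.6 0.0
      vertex 13.0 13.0 13.3
    endloop
  endfacet
  facet normal -0.5253 -0.5169 0.6759
    outer loop
      vertex 1.2 7.6 0.0
      vertex 7.4 1.3 0.0
      vertex 13.0 13.0 13.3
    endloop
  endfacet
  facet normal -0.0750 -0.7329 0.6762
    outer loop
      vertex 7.4 1.3 0.0
      vertex 16.2 0.4 0.0
      vertex 13.0 13.0 13.3
    endloop
  endfacet
  facet normal 0.4121 -0.6099 0.6769
    outer loop
      vertex 16.2 0.4 0.0
      vertex 23.6 5.4 0.0
      vertex 13.0 13.0 13.3
    endloop
  endfacet
  facet normal 0.7084 -0.1977 0.6776
    outer loop
      vertex 23.6 5.4 0.0
      vertex 26.0 14.0 0.0
      vertex 13.0 13.0 13.3
    endloop
  endfacet
endsolid part

The G0 Z moves step by Δz≈2.7 mm. The G1 loops shrink linearly with z, so the solid tapers from its base footprint up to z≈13.3. Closing with a flat bottom cap and the tapered top and triangulating gives 16 facets — a regular 9-sided pyramid, base circumscribed radius ≈ 13 mm, apex at z ≈ 13.3 mm.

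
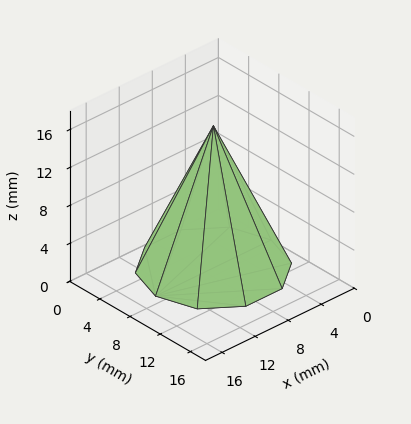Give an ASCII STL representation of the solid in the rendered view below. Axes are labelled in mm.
Reading the render: the shape is a regular 10-sided pyramid, base circumscribed radius ≈ 7 mm, apex at z ≈ 15 mm (dimensions read to the nearest mm from the axis ticks). For the STL, each face is triangulated and given an outward normal.

solid part
  facet normal 0.0000 0.0000 -1.0000
    outer loop
      vertex 9.2 13.7 0.0
      vertex 12.7 11.1 0.0
      vertex 14.0 7.0 0.0
    endloop
  endfacet
  facet normal 0.0000 0.0000 -1.0000
    outer loop
      vertex 4.8 13.7 0.0
      vertex 9.2 13.7 0.0
      vertex 14.0 7.0 0.0
    endloop
  endfacet
  facet normal 0.0000 0.0000 -1.0000
    outer loop
      vertex 1.3 11.1 0.0
      vertex 4.8 13.7 0.0
      vertex 14.0 7.0 0.0
    endloop
  endfacet
  facet normal 0.0000 0.0000 -1.0000
    outer loop
      vertex 0.0 7.0 0.0
      vertex 1.3 11.1 0.0
      vertex 14.0 7.0 0.0
    endloop
  endfacet
  facet normal 0.0000 0.0000 -1.0000
    outer loop
      vertex 1.3 2.9 0.0
      vertex 0.0 7.0 0.0
      vertex 14.0 7.0 0.0
    endloop
  endfacet
  facet normal 0.0000 0.0000 -1.0000
    outer loop
      vertex 4.8 0.3 0.0
      vertex 1.3 2.9 0.0
      vertex 14.0 7.0 0.0
    endloop
  endfacet
  facet normal 0.0000 0.0000 -1.0000
    outer loop
      vertex 9.2 0.3 0.0
      vertex 4.8 0.3 0.0
      vertex 14.0 7.0 0.0
    endloop
  endfacet
  facet normal 0.0000 0.0000 -1.0000
    outer loop
      vertex 12.7 2.9 0.0
      vertex 9.2 0.3 0.0
      vertex 14.0 7.0 0.0
    endloop
  endfacet
  facet normal 0.8709 0.2762 0.4064
    outer loop
      vertex 14.0 7.0 0.0
      vertex 12.7 11.1 0.0
      vertex 7.0 7.0 15.0
    endloop
  endfacet
  facet normal 0.5446 0.7331 0.4073
    outer loop
      vertex 12.7 11.1 0.0
      vertex 9.2 13.7 0.0
      vertex 7.0 7.0 15.0
    endloop
  endfacet
  facet normal 0.0000 0.9131 0.4078
    outer loop
      vertex 9.2 13.7 0.0
      vertex 4.8 13.7 0.0
      vertex 7.0 7.0 15.0
    endloop
  endfacet
  facet normal -0.5446 0.7331 0.4073
    outer loop
      vertex 4.8 13.7 0.0
      vertex 1.3 11.1 0.0
      vertex 7.0 7.0 15.0
    endloop
  endfacet
  facet normal -0.8709 0.2762 0.4064
    outer loop
      vertex 1.3 11.1 0.0
      vertex 0.0 7.0 0.0
      vertex 7.0 7.0 15.0
    endloop
  endfacet
  facet normal -0.8709 -0.2762 0.4064
    outer loop
      vertex 0.0 7.0 0.0
      vertex 1.3 2.9 0.0
      vertex 7.0 7.0 15.0
    endloop
  endfacet
  facet normal -0.5446 -0.7331 0.4073
    outer loop
      vertex 1.3 2.9 0.0
      vertex 4.8 0.3 0.0
      vertex 7.0 7.0 15.0
    endloop
  endfacet
  facet normal 0.0000 -0.9131 0.4078
    outer loop
      vertex 4.8 0.3 0.0
      vertex 9.2 0.3 0.0
      vertex 7.0 7.0 15.0
    endloop
  endfacet
  facet normal 0.5446 -0.7331 0.4073
    outer loop
      vertex 9.2 0.3 0.0
      vertex 12.7 2.9 0.0
      vertex 7.0 7.0 15.0
    endloop
  endfacet
  facet normal 0.8709 -0.2762 0.4064
    outer loop
      vertex 12.7 2.9 0.0
      vertex 14.0 7.0 0.0
      vertex 7.0 7.0 15.0
    endloop
  endfacet
endsolid part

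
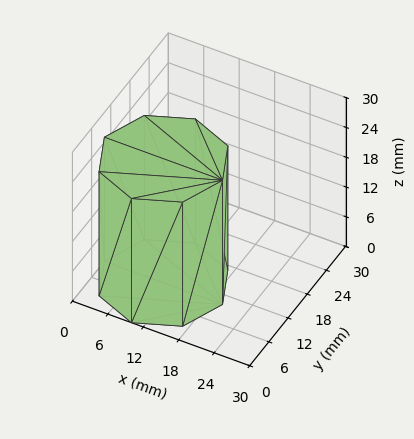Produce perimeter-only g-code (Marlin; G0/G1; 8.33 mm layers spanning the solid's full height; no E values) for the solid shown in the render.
Reading the render: the shape is a regular 8-sided prism (a cylinder approximated with 8 flat sides), circumscribed radius ≈ 10 mm, height ≈ 25 mm (dimensions read to the nearest mm from the axis ticks). For the g-code, the solid's height is divided into equal slices at the stated Δz and each level perimeter traced with G1 moves after a G0 lift.

; perimeter-only toolpath
G21 ; units = mm
G90 ; absolute positioning
G28 ; home
; layer 1
G0 Z8.33
G0 X20.00 Y10.00
G1 X17.07 Y17.07
G1 X10.00 Y20.00
G1 X2.93 Y17.07
G1 X0.00 Y10.00
G1 X2.93 Y2.93
G1 X10.00 Y0.00
G1 X17.07 Y2.93
G1 X20.00 Y10.00
; layer 2
G0 Z16.67
G0 X20.00 Y10.00
G1 X17.07 Y17.07
G1 X10.00 Y20.00
G1 X2.93 Y17.07
G1 X0.00 Y10.00
G1 X2.93 Y2.93
G1 X10.00 Y0.00
G1 X17.07 Y2.93
G1 X20.00 Y10.00
; layer 3
G0 Z25.00
G0 X20.00 Y10.00
G1 X17.07 Y17.07
G1 X10.00 Y20.00
G1 X2.93 Y17.07
G1 X0.00 Y10.00
G1 X2.93 Y2.93
G1 X10.00 Y0.00
G1 X17.07 Y2.93
G1 X20.00 Y10.00
M2 ; end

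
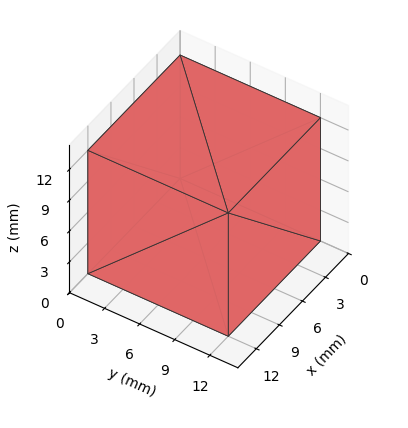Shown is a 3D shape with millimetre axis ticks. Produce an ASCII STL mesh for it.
Reading the render: the shape is a rectangular box, roughly 12 × 12 mm footprint and 12 mm tall (dimensions read to the nearest mm from the axis ticks). For the STL, each face is triangulated and given an outward normal.

solid part
  facet normal 0.0000 0.0000 -1.0000
    outer loop
      vertex 12.000 12.000 0.000
      vertex 12.000 0.000 0.000
      vertex 0.000 0.000 0.000
    endloop
  endfacet
  facet normal 0.0000 0.0000 -1.0000
    outer loop
      vertex 0.000 12.000 0.000
      vertex 12.000 12.000 0.000
      vertex 0.000 0.000 0.000
    endloop
  endfacet
  facet normal 0.0000 0.0000 1.0000
    outer loop
      vertex 0.000 0.000 12.000
      vertex 12.000 0.000 12.000
      vertex 12.000 12.000 12.000
    endloop
  endfacet
  facet normal 0.0000 0.0000 1.0000
    outer loop
      vertex 0.000 0.000 12.000
      vertex 12.000 12.000 12.000
      vertex 0.000 12.000 12.000
    endloop
  endfacet
  facet normal 0.0000 -1.0000 0.0000
    outer loop
      vertex 0.000 0.000 0.000
      vertex 12.000 0.000 0.000
      vertex 12.000 0.000 12.000
    endloop
  endfacet
  facet normal 0.0000 -1.0000 0.0000
    outer loop
      vertex 0.000 0.000 0.000
      vertex 12.000 0.000 12.000
      vertex 0.000 0.000 12.000
    endloop
  endfacet
  facet normal 0.0000 1.0000 0.0000
    outer loop
      vertex 12.000 12.000 12.000
      vertex 12.000 12.000 0.000
      vertex 0.000 12.000 0.000
    endloop
  endfacet
  facet normal 0.0000 1.0000 0.0000
    outer loop
      vertex 0.000 12.000 12.000
      vertex 12.000 12.000 12.000
      vertex 0.000 12.000 0.000
    endloop
  endfacet
  facet normal -1.0000 0.0000 0.0000
    outer loop
      vertex 0.000 12.000 12.000
      vertex 0.000 12.000 0.000
      vertex 0.000 0.000 0.000
    endloop
  endfacet
  facet normal -1.0000 0.0000 0.0000
    outer loop
      vertex 0.000 0.000 12.000
      vertex 0.000 12.000 12.000
      vertex 0.000 0.000 0.000
    endloop
  endfacet
  facet normal 1.0000 0.0000 0.0000
    outer loop
      vertex 12.000 0.000 0.000
      vertex 12.000 12.000 0.000
      vertex 12.000 12.000 12.000
    endloop
  endfacet
  facet normal 1.0000 0.0000 0.0000
    outer loop
      vertex 12.000 0.000 0.000
      vertex 12.000 12.000 12.000
      vertex 12.000 0.000 12.000
    endloop
  endfacet
endsolid part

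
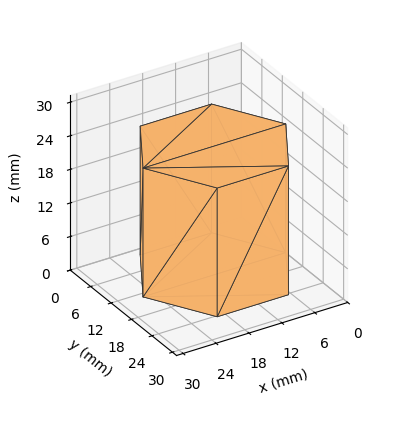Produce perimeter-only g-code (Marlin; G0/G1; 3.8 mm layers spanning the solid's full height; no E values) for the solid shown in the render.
Reading the render: the shape is a regular 6-sided prism (a cylinder approximated with 6 flat sides), circumscribed radius ≈ 13 mm, height ≈ 23 mm (dimensions read to the nearest mm from the axis ticks). For the g-code, the solid's height is divided into equal slices at the stated Δz and each level perimeter traced with G1 moves after a G0 lift.

; perimeter-only toolpath
G21 ; units = mm
G90 ; absolute positioning
G28 ; home
; layer 1
G0 Z3.8
G0 X26.0 Y13.0
G1 X19.5 Y24.3
G1 X6.5 Y24.3
G1 X0.0 Y13.0
G1 X6.5 Y1.7
G1 X19.5 Y1.7
G1 X26.0 Y13.0
; layer 2
G0 Z7.7
G0 X26.0 Y13.0
G1 X19.5 Y24.3
G1 X6.5 Y24.3
G1 X0.0 Y13.0
G1 X6.5 Y1.7
G1 X19.5 Y1.7
G1 X26.0 Y13.0
; layer 3
G0 Z11.5
G0 X26.0 Y13.0
G1 X19.5 Y24.3
G1 X6.5 Y24.3
G1 X0.0 Y13.0
G1 X6.5 Y1.7
G1 X19.5 Y1.7
G1 X26.0 Y13.0
; layer 4
G0 Z15.3
G0 X26.0 Y13.0
G1 X19.5 Y24.3
G1 X6.5 Y24.3
G1 X0.0 Y13.0
G1 X6.5 Y1.7
G1 X19.5 Y1.7
G1 X26.0 Y13.0
; layer 5
G0 Z19.2
G0 X26.0 Y13.0
G1 X19.5 Y24.3
G1 X6.5 Y24.3
G1 X0.0 Y13.0
G1 X6.5 Y1.7
G1 X19.5 Y1.7
G1 X26.0 Y13.0
; layer 6
G0 Z23.0
G0 X26.0 Y13.0
G1 X19.5 Y24.3
G1 X6.5 Y24.3
G1 X0.0 Y13.0
G1 X6.5 Y1.7
G1 X19.5 Y1.7
G1 X26.0 Y13.0
M2 ; end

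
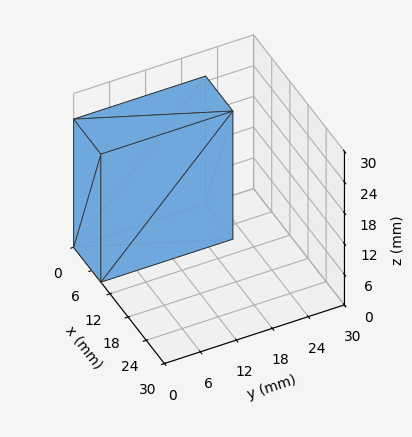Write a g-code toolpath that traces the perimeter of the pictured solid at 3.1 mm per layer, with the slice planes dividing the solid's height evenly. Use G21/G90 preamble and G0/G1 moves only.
Reading the render: the shape is a rectangular box, roughly 9 × 22 mm footprint and 25 mm tall (dimensions read to the nearest mm from the axis ticks). For the g-code, the solid's height is divided into equal slices at the stated Δz and each level perimeter traced with G1 moves after a G0 lift.

; perimeter-only toolpath
G21 ; units = mm
G90 ; absolute positioning
G28 ; home
; layer 1
G0 Z3.1
G0 X0.0 Y0.0
G1 X9.0 Y0.0
G1 X9.0 Y22.0
G1 X0.0 Y22.0
G1 X0.0 Y0.0
; layer 2
G0 Z6.2
G0 X0.0 Y0.0
G1 X9.0 Y0.0
G1 X9.0 Y22.0
G1 X0.0 Y22.0
G1 X0.0 Y0.0
; layer 3
G0 Z9.4
G0 X0.0 Y0.0
G1 X9.0 Y0.0
G1 X9.0 Y22.0
G1 X0.0 Y22.0
G1 X0.0 Y0.0
; layer 4
G0 Z12.5
G0 X0.0 Y0.0
G1 X9.0 Y0.0
G1 X9.0 Y22.0
G1 X0.0 Y22.0
G1 X0.0 Y0.0
; layer 5
G0 Z15.6
G0 X0.0 Y0.0
G1 X9.0 Y0.0
G1 X9.0 Y22.0
G1 X0.0 Y22.0
G1 X0.0 Y0.0
; layer 6
G0 Z18.8
G0 X0.0 Y0.0
G1 X9.0 Y0.0
G1 X9.0 Y22.0
G1 X0.0 Y22.0
G1 X0.0 Y0.0
; layer 7
G0 Z21.9
G0 X0.0 Y0.0
G1 X9.0 Y0.0
G1 X9.0 Y22.0
G1 X0.0 Y22.0
G1 X0.0 Y0.0
; layer 8
G0 Z25.0
G0 X0.0 Y0.0
G1 X9.0 Y0.0
G1 X9.0 Y22.0
G1 X0.0 Y22.0
G1 X0.0 Y0.0
M2 ; end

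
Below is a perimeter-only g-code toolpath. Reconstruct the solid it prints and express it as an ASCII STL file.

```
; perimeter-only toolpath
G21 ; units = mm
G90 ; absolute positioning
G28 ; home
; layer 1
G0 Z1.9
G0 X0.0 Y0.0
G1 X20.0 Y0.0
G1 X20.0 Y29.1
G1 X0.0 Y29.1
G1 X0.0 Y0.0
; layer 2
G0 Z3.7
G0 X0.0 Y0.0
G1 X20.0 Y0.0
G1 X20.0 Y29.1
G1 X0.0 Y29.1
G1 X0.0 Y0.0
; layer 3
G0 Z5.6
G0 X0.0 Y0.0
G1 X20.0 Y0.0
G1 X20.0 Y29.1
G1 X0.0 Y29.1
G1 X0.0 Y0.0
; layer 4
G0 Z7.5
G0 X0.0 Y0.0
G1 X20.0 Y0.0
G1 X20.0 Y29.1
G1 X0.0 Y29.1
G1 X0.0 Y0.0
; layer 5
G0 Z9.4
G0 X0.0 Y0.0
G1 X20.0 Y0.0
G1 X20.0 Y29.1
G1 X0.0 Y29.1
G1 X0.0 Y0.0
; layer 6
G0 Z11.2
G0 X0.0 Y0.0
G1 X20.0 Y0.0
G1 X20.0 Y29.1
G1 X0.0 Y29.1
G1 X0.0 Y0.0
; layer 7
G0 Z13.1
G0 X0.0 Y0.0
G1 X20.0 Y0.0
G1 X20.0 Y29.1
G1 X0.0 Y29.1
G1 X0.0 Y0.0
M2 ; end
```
solid part
  facet normal 0.0000 0.0000 -1.0000
    outer loop
      vertex 20.0 29.1 0.0
      vertex 20.0 0.0 0.0
      vertex 0.0 0.0 0.0
    endloop
  endfacet
  facet normal 0.0000 0.0000 -1.0000
    outer loop
      vertex 0.0 29.1 0.0
      vertex 20.0 29.1 0.0
      vertex 0.0 0.0 0.0
    endloop
  endfacet
  facet normal 0.0000 0.0000 1.0000
    outer loop
      vertex 0.0 0.0 13.1
      vertex 20.0 0.0 13.1
      vertex 20.0 29.1 13.1
    endloop
  endfacet
  facet normal 0.0000 0.0000 1.0000
    outer loop
      vertex 0.0 0.0 13.1
      vertex 20.0 29.1 13.1
      vertex 0.0 29.1 13.1
    endloop
  endfacet
  facet normal 0.0000 -1.0000 0.0000
    outer loop
      vertex 0.0 0.0 0.0
      vertex 20.0 0.0 0.0
      vertex 20.0 0.0 13.1
    endloop
  endfacet
  facet normal 0.0000 -1.0000 0.0000
    outer loop
      vertex 0.0 0.0 0.0
      vertex 20.0 0.0 13.1
      vertex 0.0 0.0 13.1
    endloop
  endfacet
  facet normal 0.0000 1.0000 0.0000
    outer loop
      vertex 20.0 29.1 13.1
      vertex 20.0 29.1 0.0
      vertex 0.0 29.1 0.0
    endloop
  endfacet
  facet normal 0.0000 1.0000 0.0000
    outer loop
      vertex 0.0 29.1 13.1
      vertex 20.0 29.1 13.1
      vertex 0.0 29.1 0.0
    endloop
  endfacet
  facet normal -1.0000 0.0000 0.0000
    outer loop
      vertex 0.0 29.1 13.1
      vertex 0.0 29.1 0.0
      vertex 0.0 0.0 0.0
    endloop
  endfacet
  facet normal -1.0000 0.0000 0.0000
    outer loop
      vertex 0.0 0.0 13.1
      vertex 0.0 29.1 13.1
      vertex 0.0 0.0 0.0
    endloop
  endfacet
  facet normal 1.0000 0.0000 0.0000
    outer loop
      vertex 20.0 0.0 0.0
      vertex 20.0 29.1 0.0
      vertex 20.0 29.1 13.1
    endloop
  endfacet
  facet normal 1.0000 0.0000 0.0000
    outer loop
      vertex 20.0 0.0 0.0
      vertex 20.0 29.1 13.1
      vertex 20.0 0.0 13.1
    endloop
  endfacet
endsolid part

The G0 Z moves step by Δz≈1.9 mm. Every layer's G1 loop is the same polygon, so the solid is a straight extrusion of it from z=0 to z≈13.1. Closing with flat bottom and top caps and triangulating gives 12 facets — a rectangular box, roughly 20 × 29.1 mm footprint and 13.1 mm tall.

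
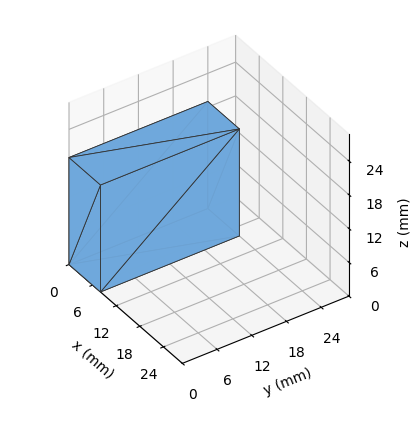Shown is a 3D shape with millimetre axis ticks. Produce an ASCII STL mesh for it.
Reading the render: the shape is a rectangular box, roughly 8 × 24 mm footprint and 19 mm tall (dimensions read to the nearest mm from the axis ticks). For the STL, each face is triangulated and given an outward normal.

solid part
  facet normal 0.0000 0.0000 -1.0000
    outer loop
      vertex 8.000 24.000 0.000
      vertex 8.000 0.000 0.000
      vertex 0.000 0.000 0.000
    endloop
  endfacet
  facet normal 0.0000 0.0000 -1.0000
    outer loop
      vertex 0.000 24.000 0.000
      vertex 8.000 24.000 0.000
      vertex 0.000 0.000 0.000
    endloop
  endfacet
  facet normal 0.0000 0.0000 1.0000
    outer loop
      vertex 0.000 0.000 19.000
      vertex 8.000 0.000 19.000
      vertex 8.000 24.000 19.000
    endloop
  endfacet
  facet normal 0.0000 0.0000 1.0000
    outer loop
      vertex 0.000 0.000 19.000
      vertex 8.000 24.000 19.000
      vertex 0.000 24.000 19.000
    endloop
  endfacet
  facet normal 0.0000 -1.0000 0.0000
    outer loop
      vertex 0.000 0.000 0.000
      vertex 8.000 0.000 0.000
      vertex 8.000 0.000 19.000
    endloop
  endfacet
  facet normal 0.0000 -1.0000 0.0000
    outer loop
      vertex 0.000 0.000 0.000
      vertex 8.000 0.000 19.000
      vertex 0.000 0.000 19.000
    endloop
  endfacet
  facet normal 0.0000 1.0000 0.0000
    outer loop
      vertex 8.000 24.000 19.000
      vertex 8.000 24.000 0.000
      vertex 0.000 24.000 0.000
    endloop
  endfacet
  facet normal 0.0000 1.0000 0.0000
    outer loop
      vertex 0.000 24.000 19.000
      vertex 8.000 24.000 19.000
      vertex 0.000 24.000 0.000
    endloop
  endfacet
  facet normal -1.0000 0.0000 0.0000
    outer loop
      vertex 0.000 24.000 19.000
      vertex 0.000 24.000 0.000
      vertex 0.000 0.000 0.000
    endloop
  endfacet
  facet normal -1.0000 0.0000 0.0000
    outer loop
      vertex 0.000 0.000 19.000
      vertex 0.000 24.000 19.000
      vertex 0.000 0.000 0.000
    endloop
  endfacet
  facet normal 1.0000 0.0000 0.0000
    outer loop
      vertex 8.000 0.000 0.000
      vertex 8.000 24.000 0.000
      vertex 8.000 24.000 19.000
    endloop
  endfacet
  facet normal 1.0000 0.0000 0.0000
    outer loop
      vertex 8.000 0.000 0.000
      vertex 8.000 24.000 19.000
      vertex 8.000 0.000 19.000
    endloop
  endfacet
endsolid part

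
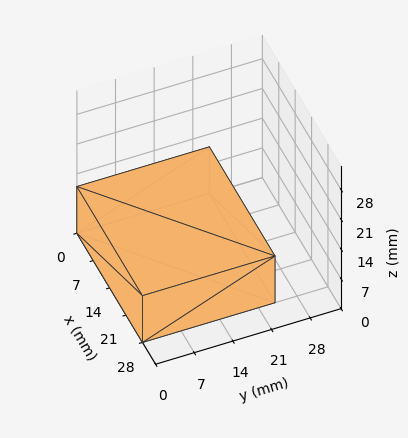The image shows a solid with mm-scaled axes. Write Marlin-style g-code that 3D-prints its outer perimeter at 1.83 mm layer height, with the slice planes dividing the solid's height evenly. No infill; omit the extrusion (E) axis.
Reading the render: the shape is a rectangular box, roughly 28 × 24 mm footprint and 11 mm tall (dimensions read to the nearest mm from the axis ticks). For the g-code, the solid's height is divided into equal slices at the stated Δz and each level perimeter traced with G1 moves after a G0 lift.

; perimeter-only toolpath
G21 ; units = mm
G90 ; absolute positioning
G28 ; home
; layer 1
G0 Z1.83
G0 X0.00 Y0.00
G1 X28.00 Y0.00
G1 X28.00 Y24.00
G1 X0.00 Y24.00
G1 X0.00 Y0.00
; layer 2
G0 Z3.67
G0 X0.00 Y0.00
G1 X28.00 Y0.00
G1 X28.00 Y24.00
G1 X0.00 Y24.00
G1 X0.00 Y0.00
; layer 3
G0 Z5.50
G0 X0.00 Y0.00
G1 X28.00 Y0.00
G1 X28.00 Y24.00
G1 X0.00 Y24.00
G1 X0.00 Y0.00
; layer 4
G0 Z7.33
G0 X0.00 Y0.00
G1 X28.00 Y0.00
G1 X28.00 Y24.00
G1 X0.00 Y24.00
G1 X0.00 Y0.00
; layer 5
G0 Z9.17
G0 X0.00 Y0.00
G1 X28.00 Y0.00
G1 X28.00 Y24.00
G1 X0.00 Y24.00
G1 X0.00 Y0.00
; layer 6
G0 Z11.00
G0 X0.00 Y0.00
G1 X28.00 Y0.00
G1 X28.00 Y24.00
G1 X0.00 Y24.00
G1 X0.00 Y0.00
M2 ; end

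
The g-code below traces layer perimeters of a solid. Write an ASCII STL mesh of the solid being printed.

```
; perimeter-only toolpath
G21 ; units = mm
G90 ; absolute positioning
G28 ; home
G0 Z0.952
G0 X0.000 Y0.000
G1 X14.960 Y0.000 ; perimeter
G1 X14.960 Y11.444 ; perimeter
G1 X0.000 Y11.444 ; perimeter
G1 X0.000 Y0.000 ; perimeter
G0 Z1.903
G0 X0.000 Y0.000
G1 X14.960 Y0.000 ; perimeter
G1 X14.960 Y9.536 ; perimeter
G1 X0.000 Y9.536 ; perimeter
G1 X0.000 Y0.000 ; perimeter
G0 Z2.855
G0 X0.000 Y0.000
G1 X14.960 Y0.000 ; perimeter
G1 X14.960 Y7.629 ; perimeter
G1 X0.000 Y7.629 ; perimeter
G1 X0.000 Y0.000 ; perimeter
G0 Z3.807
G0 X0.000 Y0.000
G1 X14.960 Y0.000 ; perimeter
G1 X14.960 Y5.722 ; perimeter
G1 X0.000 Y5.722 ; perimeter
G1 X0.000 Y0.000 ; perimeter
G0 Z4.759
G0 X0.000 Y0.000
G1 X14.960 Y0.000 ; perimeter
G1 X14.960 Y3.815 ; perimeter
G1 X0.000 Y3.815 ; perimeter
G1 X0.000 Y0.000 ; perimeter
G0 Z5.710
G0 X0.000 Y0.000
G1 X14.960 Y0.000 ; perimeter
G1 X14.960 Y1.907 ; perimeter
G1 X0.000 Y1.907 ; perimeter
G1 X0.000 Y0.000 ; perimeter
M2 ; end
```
solid part
  facet normal 0.0000 0.0000 -1.0000
    outer loop
      vertex 14.960 13.351 0.000
      vertex 14.960 0.000 0.000
      vertex 0.000 0.000 0.000
    endloop
  endfacet
  facet normal 0.0000 0.0000 -1.0000
    outer loop
      vertex 0.000 13.351 0.000
      vertex 14.960 13.351 0.000
      vertex 0.000 0.000 0.000
    endloop
  endfacet
  facet normal 0.0000 -1.0000 0.0000
    outer loop
      vertex 0.000 0.000 0.000
      vertex 14.960 0.000 0.000
      vertex 14.960 0.000 6.662
    endloop
  endfacet
  facet normal 0.0000 -1.0000 0.0000
    outer loop
      vertex 0.000 0.000 0.000
      vertex 14.960 0.000 6.662
      vertex 0.000 0.000 6.662
    endloop
  endfacet
  facet normal 0.0000 0.4465 0.8948
    outer loop
      vertex 0.000 0.000 6.662
      vertex 14.960 0.000 6.662
      vertex 14.960 13.351 0.000
    endloop
  endfacet
  facet normal 0.0000 0.4465 0.8948
    outer loop
      vertex 0.000 0.000 6.662
      vertex 14.960 13.351 0.000
      vertex 0.000 13.351 0.000
    endloop
  endfacet
  facet normal -1.0000 0.0000 0.0000
    outer loop
      vertex 0.000 0.000 6.662
      vertex 0.000 13.351 0.000
      vertex 0.000 0.000 0.000
    endloop
  endfacet
  facet normal 1.0000 0.0000 0.0000
    outer loop
      vertex 14.960 0.000 0.000
      vertex 14.960 13.351 0.000
      vertex 14.960 0.000 6.662
    endloop
  endfacet
endsolid part

The G0 Z moves step by Δz≈0.952 mm. The G1 loops shrink linearly with z, so the solid tapers from its base footprint up to z≈6.66. Closing with a flat bottom cap and the tapered top and triangulating gives 8 facets — a wedge (ramp): 15 × 13.4 mm base, rising to 6.66 mm along the y=0 edge and sloping linearly to z=0 at y=13.4.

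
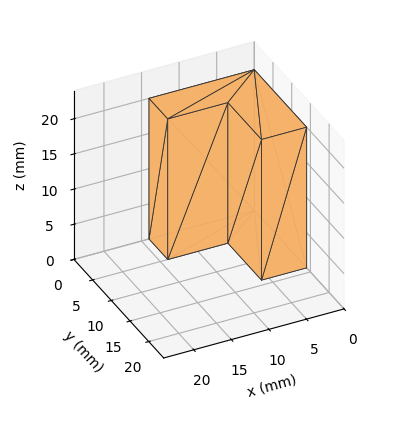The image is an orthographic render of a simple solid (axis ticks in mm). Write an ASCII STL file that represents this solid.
Reading the render: the shape is an L-shaped prism: outer 14 × 14 mm, arm thicknesses ≈ 5 mm (horizontal) and 6 mm (vertical), extruded 20 mm in z (dimensions read to the nearest mm from the axis ticks). For the STL, each face is triangulated and given an outward normal.

solid part
  facet normal 0.0000 0.0000 -1.0000
    outer loop
      vertex 14.00 5.00 0.00
      vertex 14.00 0.00 0.00
      vertex 0.00 0.00 0.00
    endloop
  endfacet
  facet normal 0.0000 0.0000 -1.0000
    outer loop
      vertex 6.00 5.00 0.00
      vertex 14.00 5.00 0.00
      vertex 0.00 0.00 0.00
    endloop
  endfacet
  facet normal 0.0000 0.0000 -1.0000
    outer loop
      vertex 6.00 14.00 0.00
      vertex 6.00 5.00 0.00
      vertex 0.00 0.00 0.00
    endloop
  endfacet
  facet normal 0.0000 0.0000 -1.0000
    outer loop
      vertex 0.00 14.00 0.00
      vertex 6.00 14.00 0.00
      vertex 0.00 0.00 0.00
    endloop
  endfacet
  facet normal 0.0000 0.0000 1.0000
    outer loop
      vertex 0.00 0.00 20.00
      vertex 14.00 0.00 20.00
      vertex 14.00 5.00 20.00
    endloop
  endfacet
  facet normal 0.0000 0.0000 1.0000
    outer loop
      vertex 0.00 0.00 20.00
      vertex 14.00 5.00 20.00
      vertex 6.00 5.00 20.00
    endloop
  endfacet
  facet normal 0.0000 0.0000 1.0000
    outer loop
      vertex 0.00 0.00 20.00
      vertex 6.00 5.00 20.00
      vertex 6.00 14.00 20.00
    endloop
  endfacet
  facet normal 0.0000 0.0000 1.0000
    outer loop
      vertex 0.00 0.00 20.00
      vertex 6.00 14.00 20.00
      vertex 0.00 14.00 20.00
    endloop
  endfacet
  facet normal 0.0000 -1.0000 0.0000
    outer loop
      vertex 0.00 0.00 0.00
      vertex 14.00 0.00 0.00
      vertex 14.00 0.00 20.00
    endloop
  endfacet
  facet normal 0.0000 -1.0000 0.0000
    outer loop
      vertex 0.00 0.00 0.00
      vertex 14.00 0.00 20.00
      vertex 0.00 0.00 20.00
    endloop
  endfacet
  facet normal 1.0000 0.0000 0.0000
    outer loop
      vertex 14.00 0.00 0.00
      vertex 14.00 5.00 0.00
      vertex 14.00 5.00 20.00
    endloop
  endfacet
  facet normal 1.0000 0.0000 0.0000
    outer loop
      vertex 14.00 0.00 0.00
      vertex 14.00 5.00 20.00
      vertex 14.00 0.00 20.00
    endloop
  endfacet
  facet normal 0.0000 1.0000 0.0000
    outer loop
      vertex 14.00 5.00 0.00
      vertex 6.00 5.00 0.00
      vertex 6.00 5.00 20.00
    endloop
  endfacet
  facet normal 0.0000 1.0000 0.0000
    outer loop
      vertex 14.00 5.00 0.00
      vertex 6.00 5.00 20.00
      vertex 14.00 5.00 20.00
    endloop
  endfacet
  facet normal 1.0000 0.0000 0.0000
    outer loop
      vertex 6.00 5.00 0.00
      vertex 6.00 14.00 0.00
      vertex 6.00 14.00 20.00
    endloop
  endfacet
  facet normal 1.0000 0.0000 0.0000
    outer loop
      vertex 6.00 5.00 0.00
      vertex 6.00 14.00 20.00
      vertex 6.00 5.00 20.00
    endloop
  endfacet
  facet normal 0.0000 1.0000 0.0000
    outer loop
      vertex 6.00 14.00 0.00
      vertex 0.00 14.00 0.00
      vertex 0.00 14.00 20.00
    endloop
  endfacet
  facet normal 0.0000 1.0000 0.0000
    outer loop
      vertex 6.00 14.00 0.00
      vertex 0.00 14.00 20.00
      vertex 6.00 14.00 20.00
    endloop
  endfacet
  facet normal -1.0000 0.0000 0.0000
    outer loop
      vertex 0.00 14.00 0.00
      vertex 0.00 0.00 0.00
      vertex 0.00 0.00 20.00
    endloop
  endfacet
  facet normal -1.0000 0.0000 0.0000
    outer loop
      vertex 0.00 14.00 0.00
      vertex 0.00 0.00 20.00
      vertex 0.00 14.00 20.00
    endloop
  endfacet
endsolid part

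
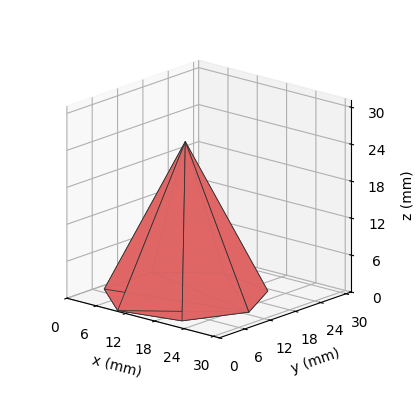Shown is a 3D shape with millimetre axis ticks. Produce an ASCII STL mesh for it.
Reading the render: the shape is a regular 7-sided pyramid, base circumscribed radius ≈ 13 mm, apex at z ≈ 25 mm (dimensions read to the nearest mm from the axis ticks). For the STL, each face is triangulated and given an outward normal.

solid part
  facet normal 0.0000 0.0000 -1.0000
    outer loop
      vertex 10.11 25.67 0.00
      vertex 21.11 23.16 0.00
      vertex 26.00 13.00 0.00
    endloop
  endfacet
  facet normal 0.0000 0.0000 -1.0000
    outer loop
      vertex 1.29 18.64 0.00
      vertex 10.11 25.67 0.00
      vertex 26.00 13.00 0.00
    endloop
  endfacet
  facet normal 0.0000 0.0000 -1.0000
    outer loop
      vertex 1.29 7.36 0.00
      vertex 1.29 18.64 0.00
      vertex 26.00 13.00 0.00
    endloop
  endfacet
  facet normal 0.0000 0.0000 -1.0000
    outer loop
      vertex 10.11 0.33 0.00
      vertex 1.29 7.36 0.00
      vertex 26.00 13.00 0.00
    endloop
  endfacet
  facet normal 0.0000 0.0000 -1.0000
    outer loop
      vertex 21.11 2.84 0.00
      vertex 10.11 0.33 0.00
      vertex 26.00 13.00 0.00
    endloop
  endfacet
  facet normal 0.8159 0.3927 0.4243
    outer loop
      vertex 26.00 13.00 0.00
      vertex 21.11 23.16 0.00
      vertex 13.00 13.00 25.00
    endloop
  endfacet
  facet normal 0.2015 0.8829 0.4242
    outer loop
      vertex 21.11 23.16 0.00
      vertex 10.11 25.67 0.00
      vertex 13.00 13.00 25.00
    endloop
  endfacet
  facet normal -0.5644 0.7082 0.4241
    outer loop
      vertex 10.11 25.67 0.00
      vertex 1.29 18.64 0.00
      vertex 13.00 13.00 25.00
    endloop
  endfacet
  facet normal -0.9056 0.0000 0.4242
    outer loop
      vertex 1.29 18.64 0.00
      vertex 1.29 7.36 0.00
      vertex 13.00 13.00 25.00
    endloop
  endfacet
  facet normal -0.5644 -0.7082 0.4241
    outer loop
      vertex 1.29 7.36 0.00
      vertex 10.11 0.33 0.00
      vertex 13.00 13.00 25.00
    endloop
  endfacet
  facet normal 0.2015 -0.8829 0.4242
    outer loop
      vertex 10.11 0.33 0.00
      vertex 21.11 2.84 0.00
      vertex 13.00 13.00 25.00
    endloop
  endfacet
  facet normal 0.8159 -0.3927 0.4243
    outer loop
      vertex 21.11 2.84 0.00
      vertex 26.00 13.00 0.00
      vertex 13.00 13.00 25.00
    endloop
  endfacet
endsolid part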